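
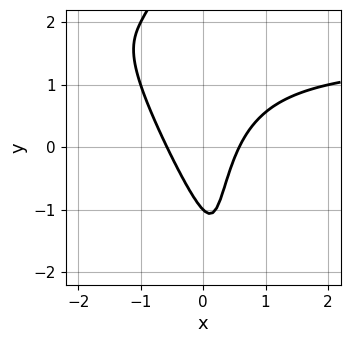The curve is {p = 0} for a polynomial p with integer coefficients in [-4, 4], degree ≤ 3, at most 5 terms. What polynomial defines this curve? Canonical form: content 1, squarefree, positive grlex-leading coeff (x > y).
2*x^2*y + x*y^2 - 3*x^2 + y + 1

The degree is 3 — no degree-2 curve has this shape.
Against the integer gridlines: it crosses the y-axis at the gridline y = -1.
Together with the visible shape, these determine p as stated.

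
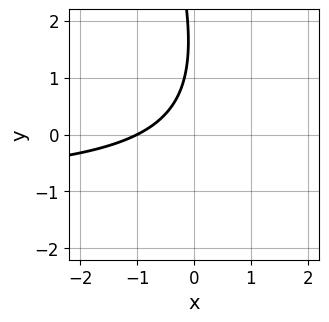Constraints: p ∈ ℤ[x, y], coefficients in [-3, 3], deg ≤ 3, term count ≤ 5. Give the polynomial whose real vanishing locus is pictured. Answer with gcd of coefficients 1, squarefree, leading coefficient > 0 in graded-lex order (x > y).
3*x*y + y^2 + 3*x - 3*y + 3

Degree: the shape is more complex than any degree-1 curve, so deg p = 2.
Checking where it meets the axes: no y-intercept at any integer in the box; it crosses the x-axis at the gridline x = -1.
Fitting integer coefficients to these (and the overall shape) gives p.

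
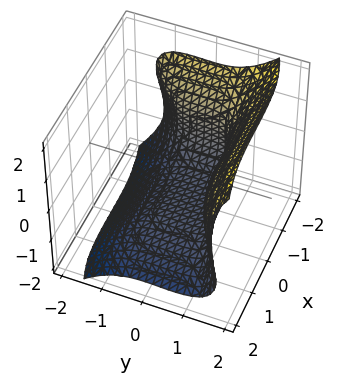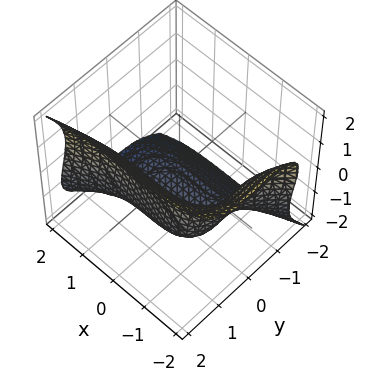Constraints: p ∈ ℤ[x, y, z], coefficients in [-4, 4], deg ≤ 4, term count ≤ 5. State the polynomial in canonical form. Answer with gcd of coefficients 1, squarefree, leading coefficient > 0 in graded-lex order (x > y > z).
x^3 - 3*y^3 - 2*y^2*z + 3*z^3 + 3

The degree is 3 — a generic line meets the surface in up to 3 points.
Against the integer gridlines: it crosses the z-axis at the gridline z = -1; one y-axis crossing is at y = 1.
These observations pin down the coefficients.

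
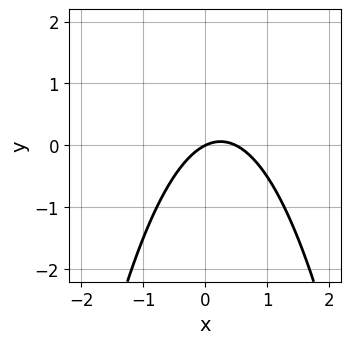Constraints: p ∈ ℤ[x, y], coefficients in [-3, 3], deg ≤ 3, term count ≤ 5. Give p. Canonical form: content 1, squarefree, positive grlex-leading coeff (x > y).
1. deg p = 2.
2. Checking where it meets the axes: it crosses the x-axis at the gridline x = 0; it meets the y-axis at y = 0 (among the integer gridlines).
3. Matching integer coefficients to the picture gives p.

2*x^2 - x + 2*y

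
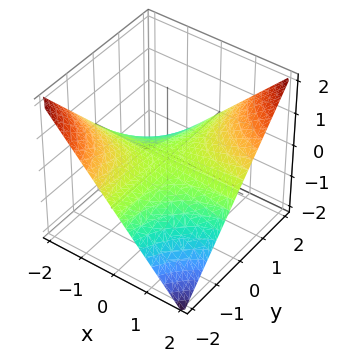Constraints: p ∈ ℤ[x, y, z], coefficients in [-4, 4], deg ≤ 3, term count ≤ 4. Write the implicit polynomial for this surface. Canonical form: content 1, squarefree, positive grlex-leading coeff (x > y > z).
x*y - 2*z

First, deg p = 2. A saddle surface; a quadric.
Then, against the integer gridlines: it crosses the z-axis at the gridline z = 0; every point of the y-axis in the box is on the surface; the visible x-axis segment lies entirely on the surface.
Finally, together with the visible shape, these determine p as stated.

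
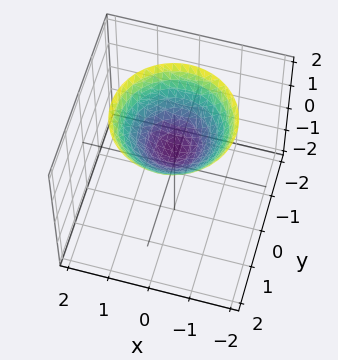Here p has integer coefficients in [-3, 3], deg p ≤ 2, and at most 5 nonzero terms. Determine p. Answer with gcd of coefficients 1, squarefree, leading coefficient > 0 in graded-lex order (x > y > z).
1. The degree is 2 — a generic line meets the surface in up to 2 points.
2. Symmetry: the surface is invariant under rotation about z: p = q(x² + y², z).
3. Against the integer gridlines: a circular section at z = 2 has radius between 1 and 2; it misses every integer gridline on the x-axis; it misses every integer gridline on the y-axis.
4. Fitting integer coefficients to these (and the overall shape) gives p.

2*x^2 + 2*y^2 - 3*z + 2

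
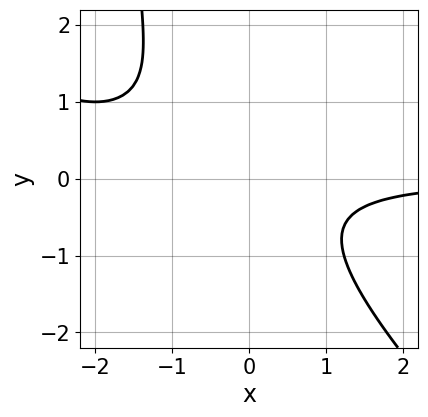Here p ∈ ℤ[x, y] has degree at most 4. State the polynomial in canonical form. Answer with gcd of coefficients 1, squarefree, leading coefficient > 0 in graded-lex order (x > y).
x^2*y + x*y^2 + 3*x*y + 2*y^2 + 2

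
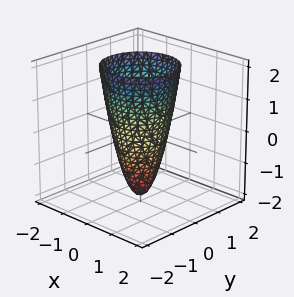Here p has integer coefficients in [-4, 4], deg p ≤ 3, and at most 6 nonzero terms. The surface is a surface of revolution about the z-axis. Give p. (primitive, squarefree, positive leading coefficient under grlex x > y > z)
3*x^2 + 3*y^2 - z - 2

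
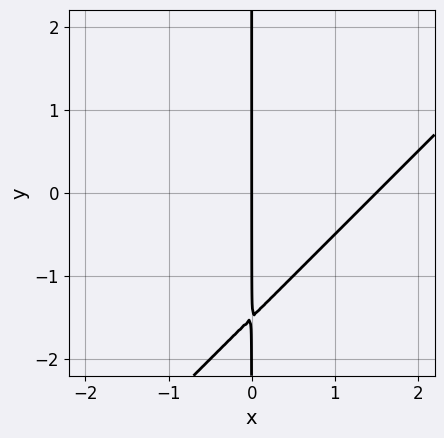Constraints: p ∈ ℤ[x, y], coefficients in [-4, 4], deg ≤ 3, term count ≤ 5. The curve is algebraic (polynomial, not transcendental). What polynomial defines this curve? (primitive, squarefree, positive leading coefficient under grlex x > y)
2*x^2 - 2*x*y - 3*x

First, degree: a generic line meets the curve in up to 2 points, so deg p = 2.
Then, against the integer gridlines: it meets the x-axis at x = 0 (among the integer gridlines); the visible y-axis segment lies entirely on the curve.
Finally, together with the visible shape, these determine p as stated.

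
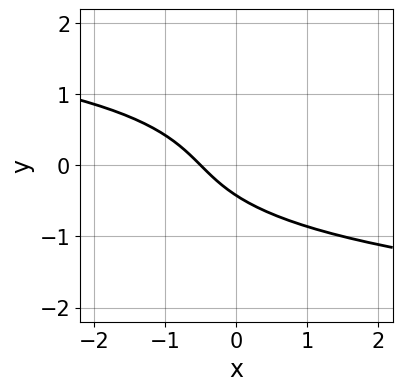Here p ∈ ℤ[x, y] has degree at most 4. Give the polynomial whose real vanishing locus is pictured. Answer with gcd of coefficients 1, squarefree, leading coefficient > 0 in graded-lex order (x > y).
1. deg p = 3.
2. Solving for integer coefficients yields p as stated.

2*y^3 + 2*x + 2*y + 1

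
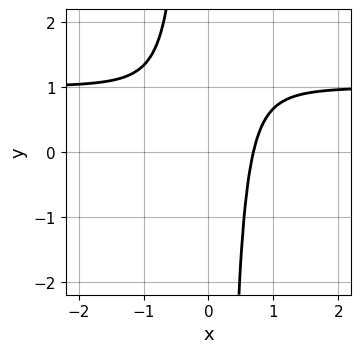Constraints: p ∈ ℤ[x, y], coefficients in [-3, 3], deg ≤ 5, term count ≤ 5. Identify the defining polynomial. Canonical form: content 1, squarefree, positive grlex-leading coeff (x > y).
First, the degree is 4 — a generic line meets the curve in up to 4 points.
Then, against the integer gridlines: the curve avoids every integer y-axis point in the box.
Finally, putting this together gives p.

3*x^3*y - 3*x^3 + 1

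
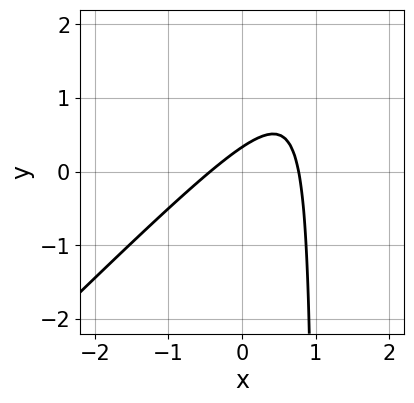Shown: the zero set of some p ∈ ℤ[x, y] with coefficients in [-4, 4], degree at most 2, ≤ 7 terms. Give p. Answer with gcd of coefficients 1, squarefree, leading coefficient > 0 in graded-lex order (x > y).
3*x^2 - 3*x*y - x + 3*y - 1

First, the degree is 2 — the shape is more complex than any degree-1 curve.
Finally, putting this together gives p.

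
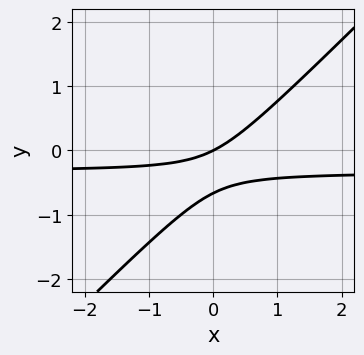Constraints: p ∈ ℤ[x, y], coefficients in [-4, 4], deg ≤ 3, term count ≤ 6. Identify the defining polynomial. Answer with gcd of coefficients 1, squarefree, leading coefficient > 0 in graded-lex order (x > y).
1. The degree is 2 — no degree-1 curve has this shape.
2. From the visible intercepts: it meets the x-axis at x = 0 (among the integer gridlines); it crosses the y-axis at the gridline y = 0.
3. Solving for integer coefficients yields p as stated.

3*x*y - 3*y^2 + x - 2*y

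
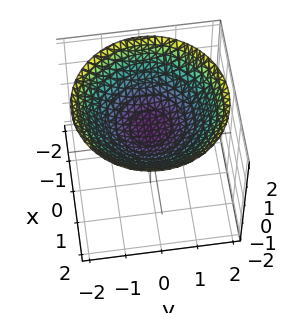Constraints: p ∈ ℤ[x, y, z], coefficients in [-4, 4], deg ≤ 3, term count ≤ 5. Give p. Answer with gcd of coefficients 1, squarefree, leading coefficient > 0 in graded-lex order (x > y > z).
1. The degree is 2 — a generic line meets the surface in up to 2 points.
2. Symmetries: rotational symmetry about the z-axis ⇒ p depends on x, y only through x² + y².
3. Against the integer gridlines: a circular section at z = 1 has radius exactly 1; no y-intercept at any integer in the box; no x-intercept at any integer in the box.
4. Fitting integer coefficients to these (and the overall shape) gives p.

x^2 + y^2 - 3*z + 2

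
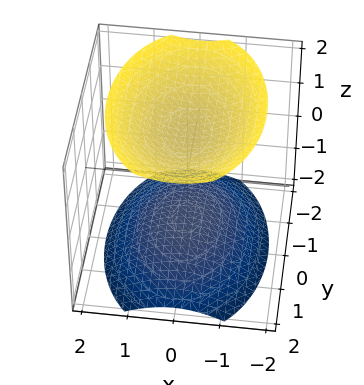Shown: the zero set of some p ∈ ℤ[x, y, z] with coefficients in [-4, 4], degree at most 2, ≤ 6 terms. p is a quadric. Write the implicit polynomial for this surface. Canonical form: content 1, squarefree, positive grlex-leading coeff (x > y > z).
First, I count 2 distinct pieces. They look like related sheets of one shape, so recover p as a whole.
Then, the degree is 2 — two separate bowl-shaped sheets opening away from each other; a quadric.
Next, symmetries: the x ↦ −x reflection is a symmetry, so x appears only in even powers; mirror symmetry y ↦ −y ⇒ only even powers of y; mirror symmetry z ↦ −z ⇒ only even powers of z.
Then, observable constraints: no y-intercept at any integer in the box; it misses every integer gridline on the x-axis.
Finally, these observations pin down the coefficients.

2*x^2 + y^2 - 2*z^2 + 3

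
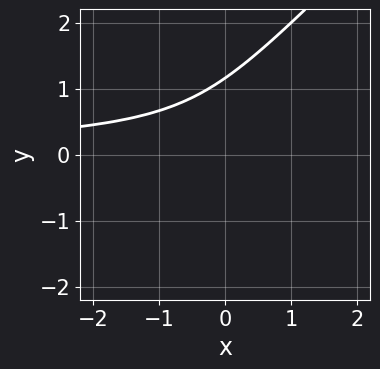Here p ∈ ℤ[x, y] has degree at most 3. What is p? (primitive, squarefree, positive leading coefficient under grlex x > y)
3*x*y^2 - 3*y^3 + x*y + 2*y^2 + 2

First, degree: no degree-2 curve has this shape, so deg p = 3.
Then, against the integer gridlines: the curve avoids every integer x-axis point in the box.
Finally, the integer polynomial consistent with all of this is the stated p.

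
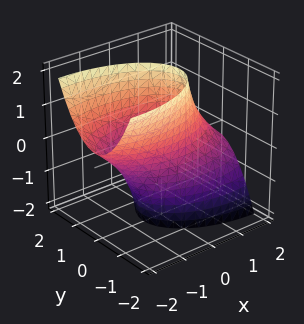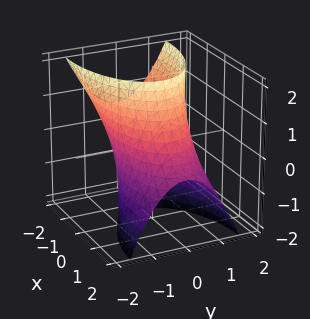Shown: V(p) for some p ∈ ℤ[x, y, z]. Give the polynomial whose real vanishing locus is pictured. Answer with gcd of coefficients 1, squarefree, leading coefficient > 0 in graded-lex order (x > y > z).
Degree: a generic line meets the surface in up to 2 points, so deg p = 2.
Reading off the gridlines: among the integer gridlines, it crosses the y-axis at y ∈ {-1, 1}; it misses every integer gridline on the z-axis.
Matching integer coefficients to the picture gives p.

x^2 + 2*x*z + 3*y^2 - 3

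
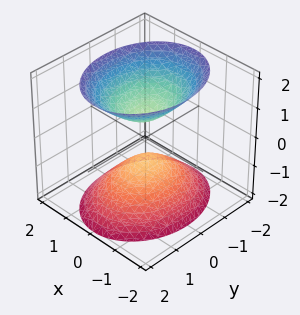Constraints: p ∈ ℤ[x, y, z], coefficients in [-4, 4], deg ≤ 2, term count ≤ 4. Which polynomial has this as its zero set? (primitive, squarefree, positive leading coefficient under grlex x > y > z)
3*x^2 + 2*y^2 - 2*z^2 + 1

First, there are 2 components.
Then, the degree is 2 — two sheets facing apart; a quadric.
Then, symmetries: the z ↦ −z reflection is a symmetry, so z appears only in even powers; it's symmetric under x → −x, forcing even powers of x; mirror symmetry y ↦ −y ⇒ only even powers of y.
Then, checking where it meets the axes: it misses every integer gridline on the y-axis; the surface avoids every integer x-axis point in the box.
Finally, assembling these constraints gives the stated polynomial.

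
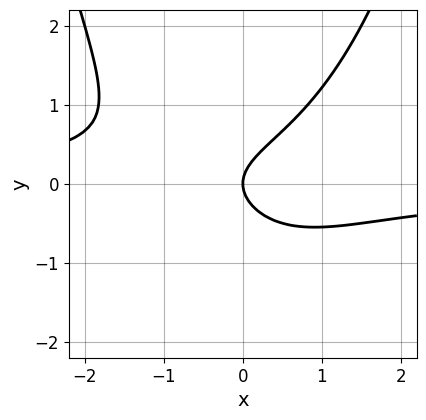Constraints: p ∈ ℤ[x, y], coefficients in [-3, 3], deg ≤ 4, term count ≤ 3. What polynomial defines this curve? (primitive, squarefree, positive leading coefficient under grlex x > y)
2*x^2*y - 3*y^2 + 2*x

1. deg p = 3. A generic line meets the curve in up to 3 points.
2. From the visible intercepts: it meets the x-axis at x = 0 (among the integer gridlines); it crosses the y-axis at the gridline y = 0.
3. Matching integer coefficients to the picture gives p.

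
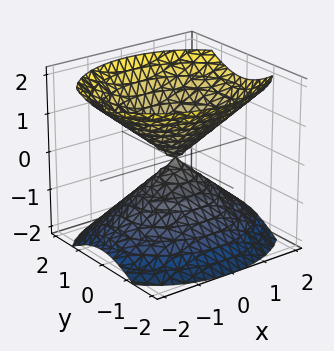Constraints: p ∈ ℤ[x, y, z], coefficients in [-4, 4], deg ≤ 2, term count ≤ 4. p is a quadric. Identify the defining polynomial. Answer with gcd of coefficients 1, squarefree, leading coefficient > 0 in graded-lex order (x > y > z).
There are 2 components. They look like related sheets of one shape, so recover p as a whole.
The degree is 2 — two nappes meeting at a single point; a quadric.
Symmetries: it's symmetric under z → −z, forcing even powers of z; the x ↦ −x reflection is a symmetry, so x appears only in even powers; mirror symmetry y ↦ −y ⇒ only even powers of y.
Against the integer gridlines: it crosses the x-axis at the gridline x = 0; it crosses the z-axis at the gridline z = 0; it crosses the y-axis at the gridline y = 0.
Fitting integer coefficients to these (and the overall shape) gives p.

2*x^2 + 3*y^2 - 3*z^2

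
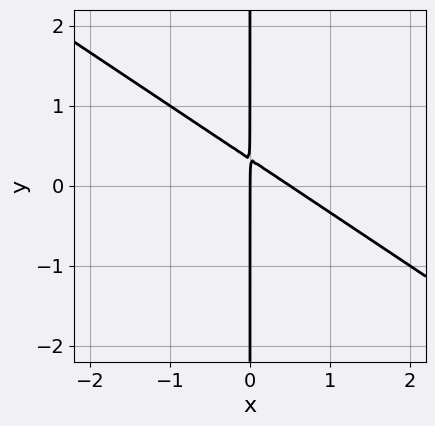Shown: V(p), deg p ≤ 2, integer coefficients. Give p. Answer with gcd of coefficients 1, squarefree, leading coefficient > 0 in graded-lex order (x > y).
2*x^2 + 3*x*y - x

The degree is 2 — a generic line meets the curve in up to 2 points.
From the visible intercepts: every point of the y-axis in the box is on the curve; it meets the x-axis at x = 0 (among the integer gridlines).
Putting this together gives p.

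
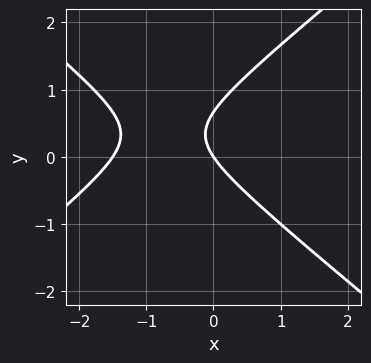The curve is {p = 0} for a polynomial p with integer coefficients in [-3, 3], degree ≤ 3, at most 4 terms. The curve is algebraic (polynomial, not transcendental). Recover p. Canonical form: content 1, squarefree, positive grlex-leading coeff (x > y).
1. deg p = 2. A generic line meets the curve in up to 2 points.
2. Against the integer gridlines: it meets the y-axis at y = 0 (among the integer gridlines); one x-axis crossing is at x = 0.
3. Fitting integer coefficients to these (and the overall shape) gives p.

2*x^2 - 3*y^2 + 3*x + 2*y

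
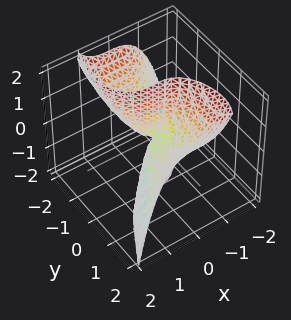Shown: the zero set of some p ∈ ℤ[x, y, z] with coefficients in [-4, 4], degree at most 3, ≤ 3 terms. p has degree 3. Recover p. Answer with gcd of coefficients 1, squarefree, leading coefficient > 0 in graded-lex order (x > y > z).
3*x^3 - y^3 + 3*y*z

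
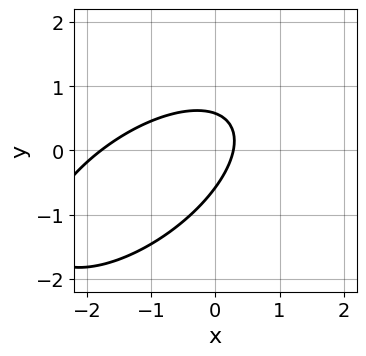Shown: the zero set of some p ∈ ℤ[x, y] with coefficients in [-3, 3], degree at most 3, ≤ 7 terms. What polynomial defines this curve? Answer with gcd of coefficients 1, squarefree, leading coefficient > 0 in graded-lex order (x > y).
2*x^2 - 3*x*y + 3*y^2 + 3*x - 1

1. The degree is 2 — the shape is more complex than any degree-1 curve.
2. The integer polynomial consistent with all of this is the stated p.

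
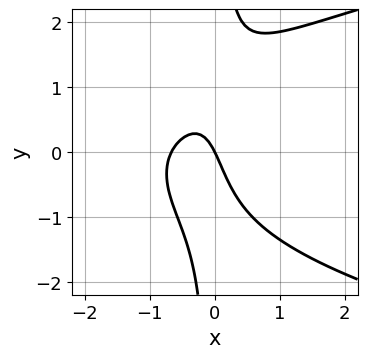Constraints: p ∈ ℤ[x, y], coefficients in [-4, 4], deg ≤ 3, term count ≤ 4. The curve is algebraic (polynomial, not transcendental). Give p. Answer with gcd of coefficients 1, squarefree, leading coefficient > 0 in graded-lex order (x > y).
1. deg p = 3. The shape is more complex than any degree-2 curve.
2. From the visible intercepts: it crosses the y-axis at the gridline y = 0; one x-axis crossing is at x = 0.
3. Fitting integer coefficients to these (and the overall shape) gives p.

2*x*y^2 - 3*x^2 - 2*x - y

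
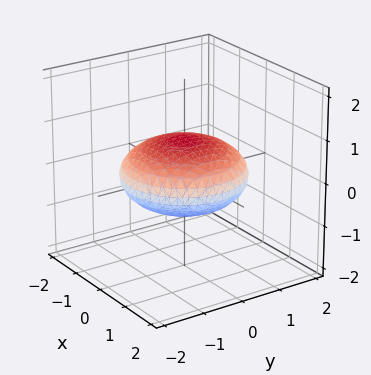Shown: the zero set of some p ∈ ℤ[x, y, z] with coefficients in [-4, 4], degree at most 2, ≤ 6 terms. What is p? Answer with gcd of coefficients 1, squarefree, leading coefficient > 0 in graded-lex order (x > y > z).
(a) Degree: a closed, bounded, convex surface; a quadric, so deg p = 2.
(b) Symmetries: rotational symmetry about the z-axis ⇒ p depends on x, y only through x² + y²; it's symmetric under z → −z, forcing even powers of z.
(c) From the visible intercepts: a circular section at z = 0 has radius between 1 and 2.
(d) Putting this together gives p.

x^2 + y^2 + 3*z^2 - 2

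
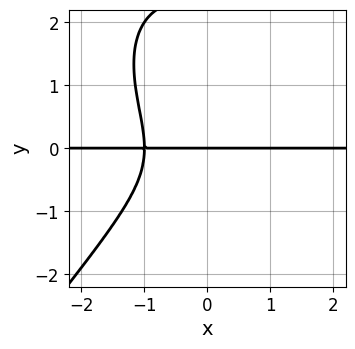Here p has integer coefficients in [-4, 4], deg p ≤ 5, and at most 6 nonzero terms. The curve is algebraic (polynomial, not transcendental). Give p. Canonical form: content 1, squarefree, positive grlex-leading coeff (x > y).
First, the degree is 4 — the shape is more complex than any degree-3 curve.
Next, from the visible intercepts: it meets the y-axis at y = 0 (among the integer gridlines); every point of the x-axis in the box is on the curve.
Finally, matching integer coefficients to the picture gives p.

2*x^3*y - y^4 + 2*y^3 + 2*y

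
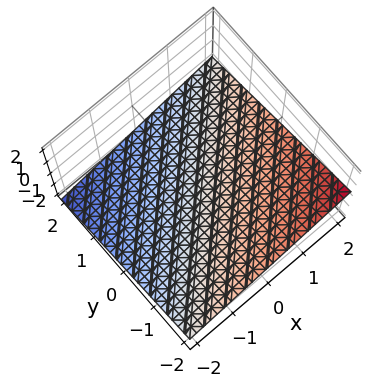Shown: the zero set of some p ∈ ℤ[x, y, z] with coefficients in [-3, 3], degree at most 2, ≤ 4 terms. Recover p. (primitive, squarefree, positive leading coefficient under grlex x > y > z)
Degree: every cross-section is a straight line — this is a plane, so deg p = 1.
From the visible intercepts: it meets the y-axis at y = -2 (among the integer gridlines); it crosses the x-axis at the gridline x = 2.
Solving for integer coefficients yields p as stated.

x - y - 3*z - 2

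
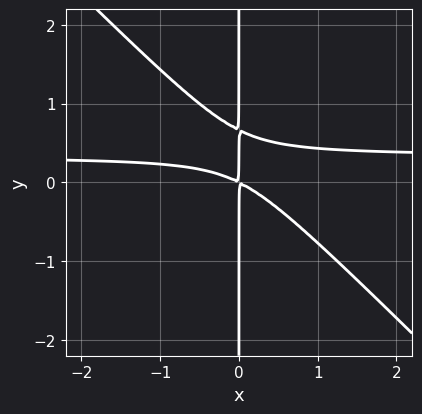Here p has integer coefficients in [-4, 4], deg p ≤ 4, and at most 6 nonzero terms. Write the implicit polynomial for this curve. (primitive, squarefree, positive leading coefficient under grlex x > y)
3*x^2*y + 3*x*y^2 - x^2 - 2*x*y

deg p = 3. No degree-2 curve has this shape.
Reading off the gridlines: the visible y-axis segment lies entirely on the curve.
These observations pin down the coefficients.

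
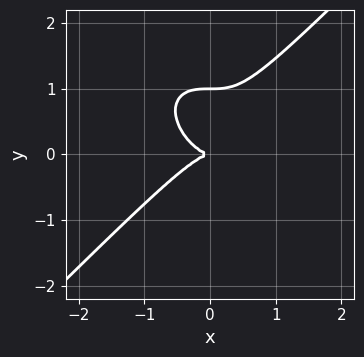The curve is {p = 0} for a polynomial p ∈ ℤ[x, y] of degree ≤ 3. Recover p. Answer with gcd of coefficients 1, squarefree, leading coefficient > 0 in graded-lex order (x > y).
1. The degree is 3 — no degree-2 curve has this shape.
2. Checking where it meets the axes: one x-axis crossing is at x = 0; the y-axis gridline crossings are at y ∈ {0, 1}.
3. Assembling these constraints gives the stated polynomial.

x^3 - y^3 + y^2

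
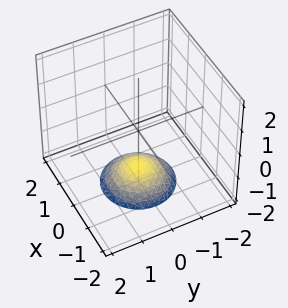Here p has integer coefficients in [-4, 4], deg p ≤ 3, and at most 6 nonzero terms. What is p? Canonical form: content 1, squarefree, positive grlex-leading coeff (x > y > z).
x^2 + y^2 + 2*z + 3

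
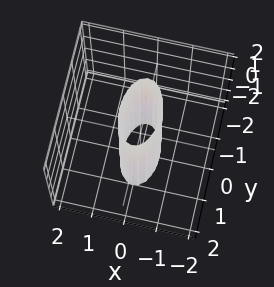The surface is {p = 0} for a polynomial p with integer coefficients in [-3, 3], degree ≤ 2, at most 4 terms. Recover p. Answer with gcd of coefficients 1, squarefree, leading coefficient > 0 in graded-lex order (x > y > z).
3*x^2 + y^2 - 1

First, deg p = 2. Constant cross-section along one axis; a quadric.
Next, symmetries: mirror symmetry y ↦ −y ⇒ only even powers of y; it's symmetric under z → −z, forcing even powers of z; mirror symmetry x ↦ −x ⇒ only even powers of x.
Next, checking where it meets the axes: among the integer gridlines, it crosses the y-axis at y ∈ {-1, 1}; the surface avoids every integer z-axis point in the box.
Finally, these observations pin down the coefficients.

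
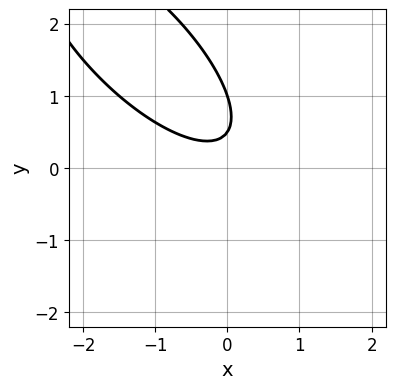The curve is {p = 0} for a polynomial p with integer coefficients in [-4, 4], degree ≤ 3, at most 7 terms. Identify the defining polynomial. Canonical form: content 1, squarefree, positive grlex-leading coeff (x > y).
2*x^2 + 3*x*y + 2*y^2 - 3*y + 1

deg p = 2. A generic line meets the curve in up to 2 points.
Reading off the gridlines: the curve avoids every integer x-axis point in the box; it meets the y-axis at y = 1 (among the integer gridlines).
The integer polynomial consistent with all of this is the stated p.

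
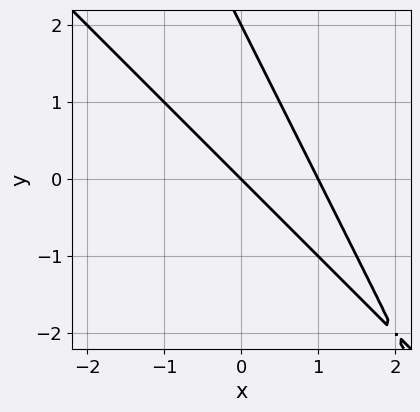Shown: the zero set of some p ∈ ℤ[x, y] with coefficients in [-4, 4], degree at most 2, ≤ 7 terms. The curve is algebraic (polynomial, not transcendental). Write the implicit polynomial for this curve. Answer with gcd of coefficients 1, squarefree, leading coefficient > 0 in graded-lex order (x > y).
(a) Degree: the shape is more complex than any degree-1 curve, so deg p = 2.
(b) Checking where it meets the axes: the x-axis gridline crossings are at x ∈ {0, 1}; among the integer gridlines, it crosses the y-axis at y ∈ {0, 2}.
(c) Putting this together gives p.

2*x^2 + 3*x*y + y^2 - 2*x - 2*y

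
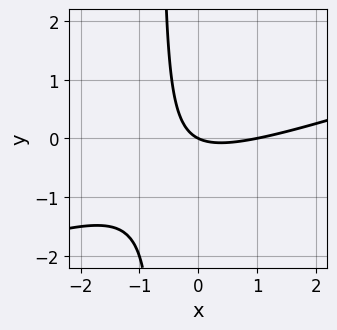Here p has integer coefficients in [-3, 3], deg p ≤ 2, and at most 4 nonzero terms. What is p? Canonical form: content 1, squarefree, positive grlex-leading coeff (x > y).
x^2 - 3*x*y - x - 2*y

1. The degree is 2 — a generic line meets the curve in up to 2 points.
2. From the visible intercepts: among the integer gridlines, it crosses the x-axis at x ∈ {0, 1}; it crosses the y-axis at the gridline y = 0.
3. Putting this together gives p.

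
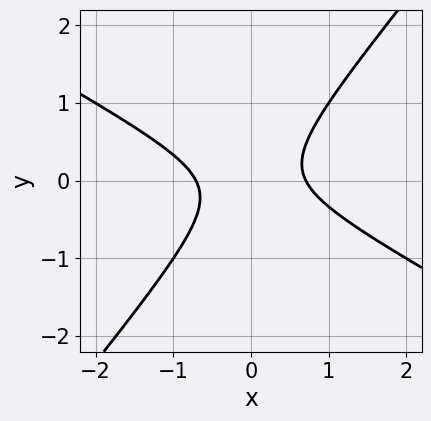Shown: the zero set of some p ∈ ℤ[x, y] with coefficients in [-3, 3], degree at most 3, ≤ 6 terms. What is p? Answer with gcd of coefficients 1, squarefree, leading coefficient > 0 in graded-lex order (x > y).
2*x^2 + 2*x*y - 3*y^2 - 1

First, deg p = 2. No degree-1 curve has this shape.
Then, observable constraints: the curve avoids every integer y-axis point in the box.
Finally, these observations pin down the coefficients.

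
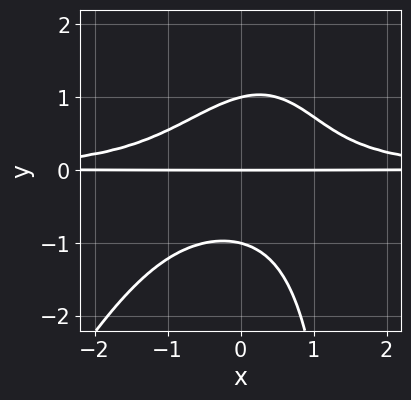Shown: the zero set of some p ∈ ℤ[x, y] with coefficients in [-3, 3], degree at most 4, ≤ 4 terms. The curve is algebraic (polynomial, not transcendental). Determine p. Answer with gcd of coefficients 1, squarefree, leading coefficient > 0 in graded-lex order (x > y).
(a) deg p = 4. No degree-3 curve has this shape.
(b) Observable constraints: every point of the x-axis in the box is on the curve; among the integer gridlines, it crosses the y-axis at y ∈ {-1, 0, 1}.
(c) These observations pin down the coefficients.

2*x^2*y^2 - x*y^3 + 2*y^3 - 2*y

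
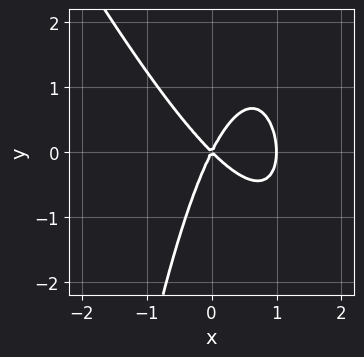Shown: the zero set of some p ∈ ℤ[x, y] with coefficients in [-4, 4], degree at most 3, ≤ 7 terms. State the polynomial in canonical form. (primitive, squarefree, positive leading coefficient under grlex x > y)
The degree is 3 — no degree-2 curve has this shape.
Checking where it meets the axes: one y-axis crossing is at y = 0; among the integer gridlines, it crosses the x-axis at x ∈ {0, 1}.
These observations pin down the coefficients.

2*x^3 + x^2*y - 2*x^2 - x*y + y^2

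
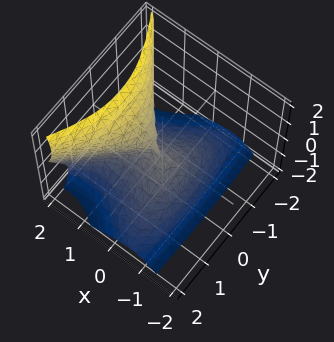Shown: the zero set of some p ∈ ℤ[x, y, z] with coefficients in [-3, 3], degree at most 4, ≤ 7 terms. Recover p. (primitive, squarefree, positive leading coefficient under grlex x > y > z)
(a) Degree: the shape is more complex than any degree-2 surface, so deg p = 3.
(b) Against the integer gridlines: it crosses the z-axis at the gridline z = 0; it crosses the x-axis at the gridline x = 0.
(c) These observations pin down the coefficients.

3*x^3 + 3*x^2*z - 2*x*y^2 - 2*z^3 - 3*y^2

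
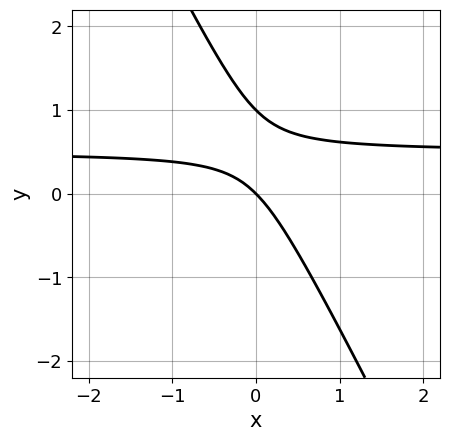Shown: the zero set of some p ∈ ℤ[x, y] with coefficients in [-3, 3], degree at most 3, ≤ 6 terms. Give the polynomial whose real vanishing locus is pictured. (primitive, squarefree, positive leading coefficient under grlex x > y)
First, the degree is 2 — a generic line meets the curve in up to 2 points.
Then, from the visible intercepts: it meets the x-axis at x = 0 (among the integer gridlines); the y-axis gridline crossings are at y ∈ {0, 1}.
Finally, putting this together gives p.

2*x*y + y^2 - x - y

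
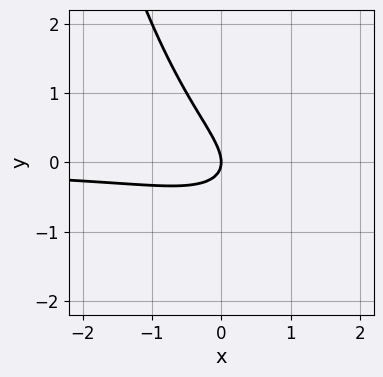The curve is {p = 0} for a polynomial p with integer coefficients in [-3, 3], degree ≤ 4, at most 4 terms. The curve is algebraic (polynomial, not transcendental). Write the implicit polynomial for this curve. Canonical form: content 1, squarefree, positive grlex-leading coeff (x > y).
First, deg p = 3.
Then, checking where it meets the axes: it crosses the y-axis at the gridline y = 0; it meets the x-axis at x = 0 (among the integer gridlines).
Finally, together with the visible shape, these determine p as stated.

2*x^2*y - 3*x*y - 3*y^2 - 2*x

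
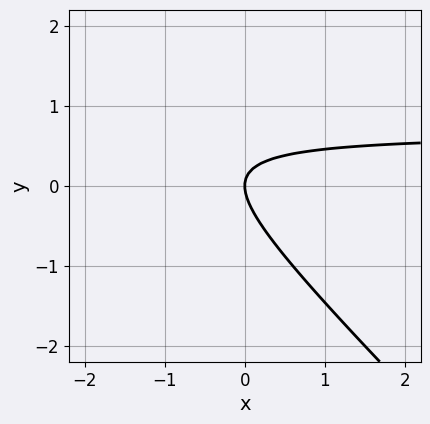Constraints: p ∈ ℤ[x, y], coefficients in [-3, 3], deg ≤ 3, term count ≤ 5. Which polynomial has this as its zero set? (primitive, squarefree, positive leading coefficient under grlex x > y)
3*x*y + 3*y^2 - 2*x

The degree is 2 — the shape is more complex than any degree-1 curve.
Reading off the gridlines: it meets the x-axis at x = 0 (among the integer gridlines); it meets the y-axis at y = 0 (among the integer gridlines).
Together with the visible shape, these determine p as stated.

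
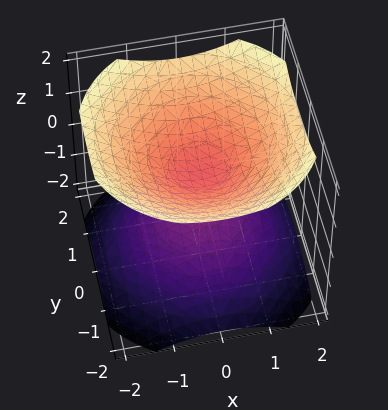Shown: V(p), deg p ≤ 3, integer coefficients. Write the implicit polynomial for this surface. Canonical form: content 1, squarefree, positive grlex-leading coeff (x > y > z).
(a) There are 2 components. Treating them together as one polynomial.
(b) Degree: two separate bowl-shaped sheets opening away from each other; a quadric, so deg p = 2.
(c) Symmetries: it's symmetric under z → −z, forcing even powers of z; rotational symmetry about the z-axis ⇒ p depends on x, y only through x² + y².
(d) Against the integer gridlines: a circular section at z = 1 has radius exactly 1; it misses every integer gridline on the y-axis; the surface avoids every integer x-axis point in the box.
(e) Together with the visible shape, these determine p as stated.

2*x^2 + 2*y^2 - 3*z^2 + 1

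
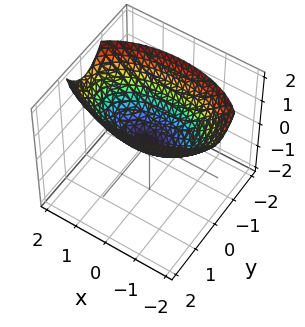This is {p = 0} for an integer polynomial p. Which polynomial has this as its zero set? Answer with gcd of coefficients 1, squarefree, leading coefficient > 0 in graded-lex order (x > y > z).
(a) The degree is 2 — a single bowl opening along one axis; a quadric.
(b) Symmetries: it's symmetric under x → −x, forcing even powers of x; it's symmetric under y → −y, forcing even powers of y.
(c) Reading off the gridlines: it meets the z-axis at z = 0 (among the integer gridlines); it meets the y-axis at y = 0 (among the integer gridlines); it meets the x-axis at x = 0 (among the integer gridlines).
(d) Putting this together gives p.

x^2 + 3*y^2 - 3*z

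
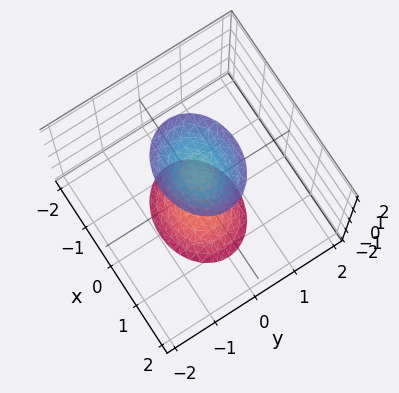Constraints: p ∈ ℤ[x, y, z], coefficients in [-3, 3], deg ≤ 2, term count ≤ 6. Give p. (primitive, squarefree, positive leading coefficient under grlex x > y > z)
2*x^2 + 3*y^2 - z^2 + 2

There are 2 components.
deg p = 2.
Symmetries: mirror symmetry z ↦ −z ⇒ only even powers of z; the y ↦ −y reflection is a symmetry, so y appears only in even powers; it's symmetric under x → −x, forcing even powers of x.
From the axis intercepts and sections: the surface avoids every integer y-axis point in the box; the surface avoids every integer x-axis point in the box.
Assembling these constraints gives the stated polynomial.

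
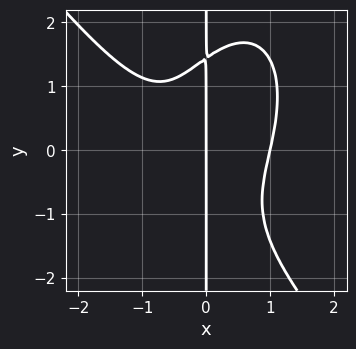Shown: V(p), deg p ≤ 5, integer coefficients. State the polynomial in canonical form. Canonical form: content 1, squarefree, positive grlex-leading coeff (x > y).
First, the degree is 4 — no degree-3 curve has this shape.
Next, against the integer gridlines: every point of the y-axis in the box is on the curve; among the integer gridlines, it crosses the x-axis at x ∈ {0, 1}.
Finally, together with the visible shape, these determine p as stated.

3*x^4 + x^3*y + x*y^3 - 3*x^2*y - 3*x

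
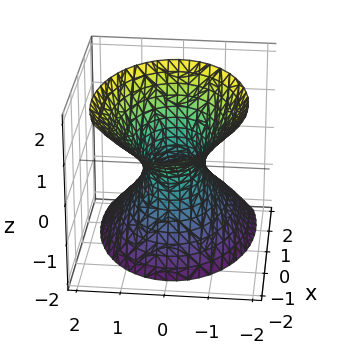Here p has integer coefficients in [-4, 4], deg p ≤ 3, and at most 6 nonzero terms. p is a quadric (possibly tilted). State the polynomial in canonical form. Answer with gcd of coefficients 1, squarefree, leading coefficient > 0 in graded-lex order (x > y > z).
First, the degree is 2 — the shape is more complex than any degree-1 surface.
Next, from the axis intercepts and sections: the x-axis gridline crossings are at x ∈ {-1, 1}; the surface avoids every integer z-axis point in the box.
Finally, the integer polynomial consistent with all of this is the stated p.

x^2 + x*z + 2*y^2 - z^2 - 1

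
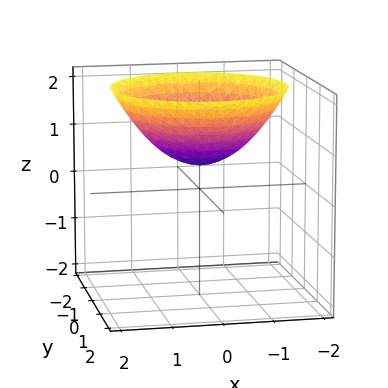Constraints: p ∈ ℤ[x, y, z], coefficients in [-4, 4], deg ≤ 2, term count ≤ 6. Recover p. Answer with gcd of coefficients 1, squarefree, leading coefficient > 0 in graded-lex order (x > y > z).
deg p = 2. No degree-1 surface has this shape.
Symmetries: rotational symmetry about the z-axis ⇒ p depends on x, y only through x² + y².
Reading off the gridlines: it misses every integer gridline on the x-axis; the surface avoids every integer y-axis point in the box; a circular section at z = 2 has radius between 1 and 2.
Solving for integer coefficients yields p as stated.

x^2 + y^2 - 2*z + 1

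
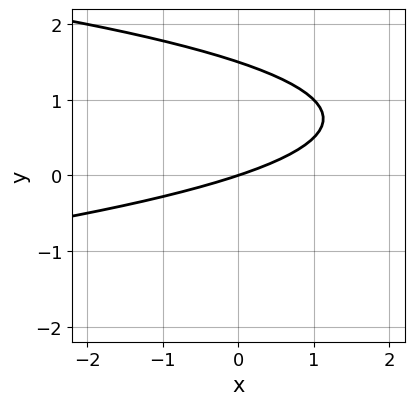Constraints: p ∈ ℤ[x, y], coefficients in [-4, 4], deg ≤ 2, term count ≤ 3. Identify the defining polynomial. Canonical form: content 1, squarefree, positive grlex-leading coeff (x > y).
1. deg p = 2. No degree-1 curve has this shape.
2. From the visible intercepts: one x-axis crossing is at x = 0; it meets the y-axis at y = 0 (among the integer gridlines).
3. The integer polynomial consistent with all of this is the stated p.

2*y^2 + x - 3*y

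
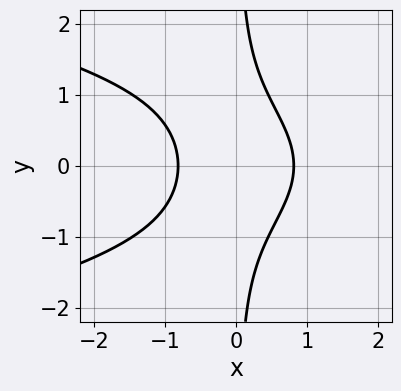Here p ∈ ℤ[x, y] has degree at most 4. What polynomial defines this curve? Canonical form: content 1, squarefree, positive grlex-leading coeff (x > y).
3*x*y^2 + 3*x^2 - 2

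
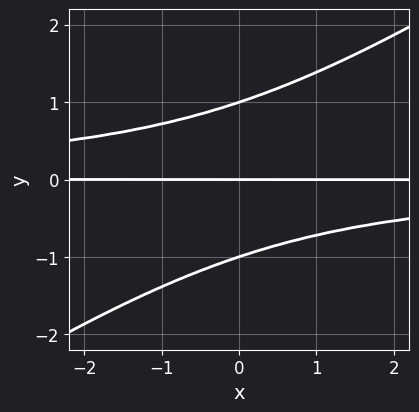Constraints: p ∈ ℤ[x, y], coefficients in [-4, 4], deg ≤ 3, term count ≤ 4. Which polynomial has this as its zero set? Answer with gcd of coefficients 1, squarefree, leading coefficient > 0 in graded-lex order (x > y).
First, deg p = 3.
Next, from the visible intercepts: the visible x-axis segment lies entirely on the curve; among the integer gridlines, it crosses the y-axis at y ∈ {-1, 0, 1}.
Finally, these observations pin down the coefficients.

2*x*y^2 - 3*y^3 + 3*y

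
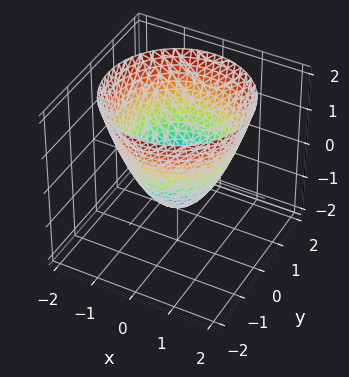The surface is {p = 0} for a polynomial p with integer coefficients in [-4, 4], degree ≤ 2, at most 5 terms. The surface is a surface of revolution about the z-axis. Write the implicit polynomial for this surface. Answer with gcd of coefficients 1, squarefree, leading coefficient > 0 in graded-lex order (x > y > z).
First, deg p = 2.
Next, symmetries: the surface is invariant under rotation about z: p = q(x² + y², z).
Then, reading off the gridlines: a circular section at z = 0 has radius exactly 1; it meets the z-axis at z = -1 (among the integer gridlines).
Finally, matching integer coefficients to the picture gives p.

x^2 + y^2 - z - 1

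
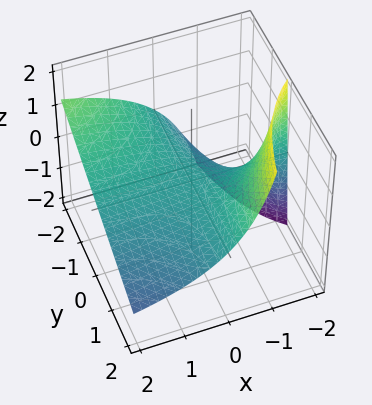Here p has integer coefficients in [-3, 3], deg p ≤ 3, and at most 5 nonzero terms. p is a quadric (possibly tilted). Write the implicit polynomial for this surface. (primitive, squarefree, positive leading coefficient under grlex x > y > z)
1. deg p = 2. The shape is more complex than any degree-1 surface.
2. Checking where it meets the axes: every point of the y-axis in the box is on the surface; the visible x-axis segment lies entirely on the surface.
3. These observations pin down the coefficients.

x*y + x*z + 2*z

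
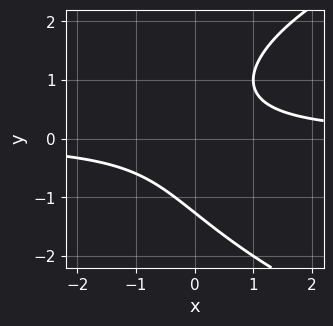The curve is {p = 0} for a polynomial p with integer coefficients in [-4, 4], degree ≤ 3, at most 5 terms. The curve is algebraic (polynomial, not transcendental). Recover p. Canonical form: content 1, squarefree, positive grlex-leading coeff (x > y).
y^3 - 3*x*y + 2

1. Degree: a generic line meets the curve in up to 3 points, so deg p = 3.
2. From the visible intercepts: no x-intercept at any integer in the box.
3. Fitting integer coefficients to these (and the overall shape) gives p.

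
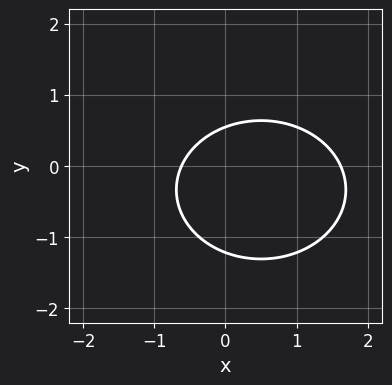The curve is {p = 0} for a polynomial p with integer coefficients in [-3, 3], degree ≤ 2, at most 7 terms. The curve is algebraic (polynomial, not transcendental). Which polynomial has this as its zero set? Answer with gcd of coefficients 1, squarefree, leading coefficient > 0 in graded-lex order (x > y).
2*x^2 + 3*y^2 - 2*x + 2*y - 2

1. The degree is 2 — the shape is more complex than any degree-1 curve.
2. The integer polynomial consistent with all of this is the stated p.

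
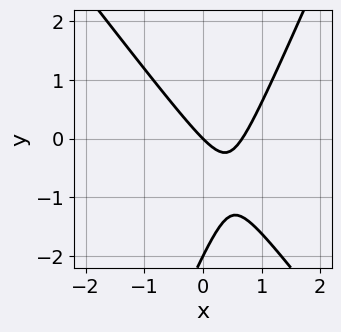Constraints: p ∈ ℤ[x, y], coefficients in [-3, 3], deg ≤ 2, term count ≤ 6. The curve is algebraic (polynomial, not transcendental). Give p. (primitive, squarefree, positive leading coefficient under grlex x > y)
3*x^2 + x*y - y^2 - 2*x - 2*y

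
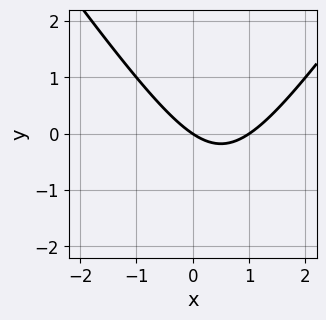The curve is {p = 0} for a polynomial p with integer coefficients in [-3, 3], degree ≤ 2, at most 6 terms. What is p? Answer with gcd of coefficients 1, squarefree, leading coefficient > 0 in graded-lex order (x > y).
(a) deg p = 2. No degree-1 curve has this shape.
(b) Checking where it meets the axes: it crosses the y-axis at the gridline y = 0; the x-axis gridline crossings are at x ∈ {0, 1}.
(c) Matching integer coefficients to the picture gives p.

2*x^2 - y^2 - 2*x - 3*y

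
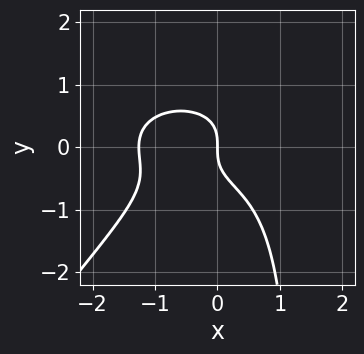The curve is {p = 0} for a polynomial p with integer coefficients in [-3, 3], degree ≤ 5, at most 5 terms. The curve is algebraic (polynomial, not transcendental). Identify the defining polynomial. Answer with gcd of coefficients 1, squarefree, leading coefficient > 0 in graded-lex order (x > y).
x^4 + 2*x^2*y^2 - 2*x*y^3 + 3*y^3 + 2*x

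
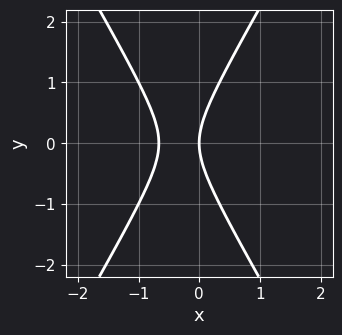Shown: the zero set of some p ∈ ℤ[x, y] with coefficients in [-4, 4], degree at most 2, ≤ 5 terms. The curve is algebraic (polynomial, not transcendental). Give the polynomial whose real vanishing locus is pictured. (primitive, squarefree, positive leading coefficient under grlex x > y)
3*x^2 - y^2 + 2*x

1. deg p = 2. The shape is more complex than any degree-1 curve.
2. Symmetries: it's symmetric under y → −y, forcing even powers of y.
3. From the axis intercepts and sections: it crosses the y-axis at the gridline y = 0; it crosses the x-axis at the gridline x = 0.
4. Together with the visible shape, these determine p as stated.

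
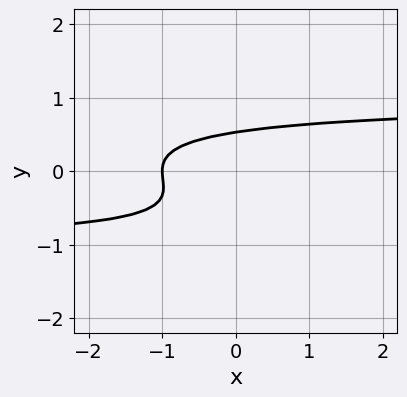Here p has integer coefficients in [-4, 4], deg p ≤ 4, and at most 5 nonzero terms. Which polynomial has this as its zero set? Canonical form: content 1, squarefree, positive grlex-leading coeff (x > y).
First, deg p = 3. A generic line meets the curve in up to 3 points.
Next, observable constraints: it crosses the x-axis at the gridline x = -1.
Finally, solving for integer coefficients yields p as stated.

x*y^2 + 3*y^3 + 2*y^2 - x - 1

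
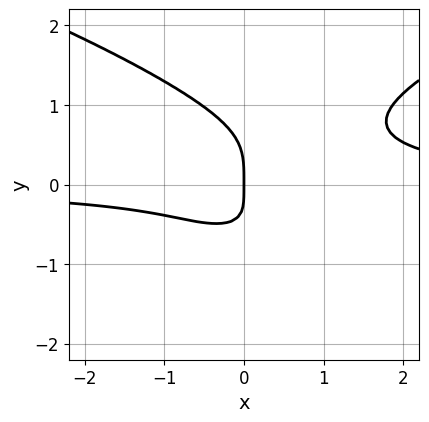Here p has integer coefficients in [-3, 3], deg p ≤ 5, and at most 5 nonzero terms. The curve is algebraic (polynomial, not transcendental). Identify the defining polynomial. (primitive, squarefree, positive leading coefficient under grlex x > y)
3*y^4 - 3*x^2*y + 2*x*y + 2*x

First, degree: the shape is more complex than any degree-3 curve, so deg p = 4.
Next, checking where it meets the axes: one y-axis crossing is at y = 0; it crosses the x-axis at the gridline x = 0.
Finally, solving for integer coefficients yields p as stated.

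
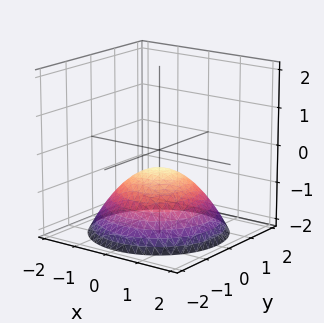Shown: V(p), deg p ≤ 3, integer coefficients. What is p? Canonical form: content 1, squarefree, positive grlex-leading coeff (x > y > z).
x^2 + y^2 + 2*z + 1

1. The degree is 2 — a generic line meets the surface in up to 2 points.
2. By symmetry, the surface is invariant under rotation about z: p = q(x² + y², z).
3. Observable constraints: a circular section at z = -2 has radius between 1 and 2; the surface avoids every integer x-axis point in the box; no y-intercept at any integer in the box.
4. Matching integer coefficients to the picture gives p.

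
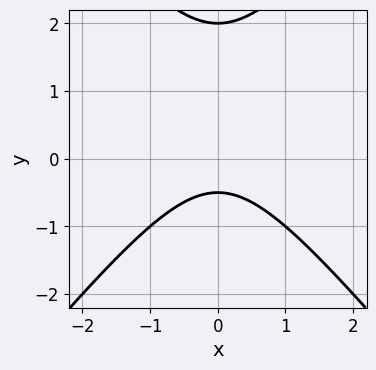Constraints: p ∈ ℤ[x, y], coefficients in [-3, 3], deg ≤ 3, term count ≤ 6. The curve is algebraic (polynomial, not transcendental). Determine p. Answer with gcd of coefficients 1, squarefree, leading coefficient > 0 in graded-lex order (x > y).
3*x^2 - 2*y^2 + 3*y + 2

The degree is 2 — a generic line meets the curve in up to 2 points.
Symmetries: mirror symmetry x ↦ −x ⇒ only even powers of x.
From the axis intercepts and sections: no x-intercept at any integer in the box; it meets the y-axis at y = 2 (among the integer gridlines).
Assembling these constraints gives the stated polynomial.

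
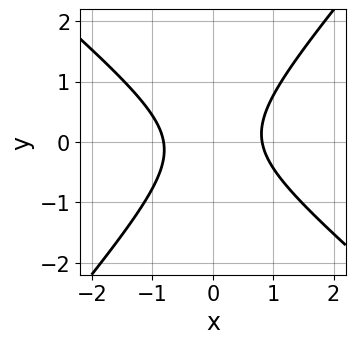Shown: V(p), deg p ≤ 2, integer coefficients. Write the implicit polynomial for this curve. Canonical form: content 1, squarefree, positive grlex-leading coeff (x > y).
3*x^2 + x*y - 3*y^2 - 2

(a) Degree: the shape is more complex than any degree-1 curve, so deg p = 2.
(b) Checking where it meets the axes: no y-intercept at any integer in the box.
(c) Matching integer coefficients to the picture gives p.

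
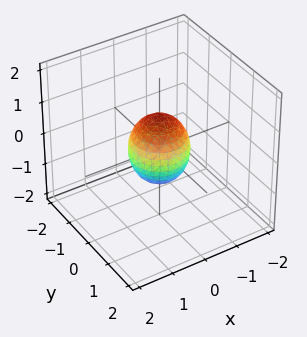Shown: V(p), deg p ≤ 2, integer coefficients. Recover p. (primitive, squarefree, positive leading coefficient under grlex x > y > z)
(a) The degree is 2 — a generic line meets the surface in up to 2 points.
(b) By symmetry, the surface is invariant under rotation about z: p = q(x² + y², z).
(c) Against the integer gridlines: a circular section at z = 0 has radius between 0 and 1; the z-axis gridline crossings are at z ∈ {-1, 1}.
(d) Matching integer coefficients to the picture gives p.

3*x^2 + 3*y^2 + 2*z^2 - 2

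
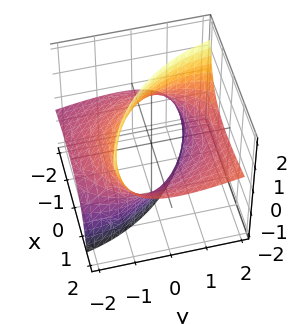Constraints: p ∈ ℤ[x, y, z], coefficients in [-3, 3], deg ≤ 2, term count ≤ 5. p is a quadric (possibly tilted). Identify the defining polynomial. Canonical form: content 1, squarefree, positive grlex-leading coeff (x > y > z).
x^2 - 3*x*z + y^2 - 3*y*z - 3

deg p = 2. A generic line meets the surface in up to 2 points.
Observable constraints: it misses every integer gridline on the z-axis.
These observations pin down the coefficients.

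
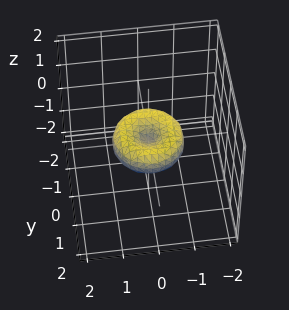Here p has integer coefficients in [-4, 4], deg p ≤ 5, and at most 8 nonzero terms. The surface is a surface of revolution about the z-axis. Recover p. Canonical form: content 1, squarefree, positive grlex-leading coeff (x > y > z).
2*x^4 + 4*x^2*y^2 + 2*y^4 - 2*x^2 - 2*y^2 + 3*z^2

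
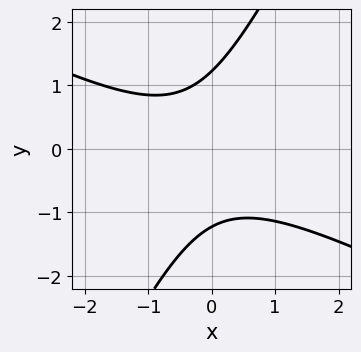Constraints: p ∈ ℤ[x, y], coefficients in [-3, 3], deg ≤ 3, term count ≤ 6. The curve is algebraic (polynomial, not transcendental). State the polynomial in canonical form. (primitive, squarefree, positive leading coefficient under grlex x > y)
2*x^2 + 3*x*y - 2*y^2 + x + 3

(a) The degree is 2 — the shape is more complex than any degree-1 curve.
(b) From the visible intercepts: it misses every integer gridline on the x-axis.
(c) The integer polynomial consistent with all of this is the stated p.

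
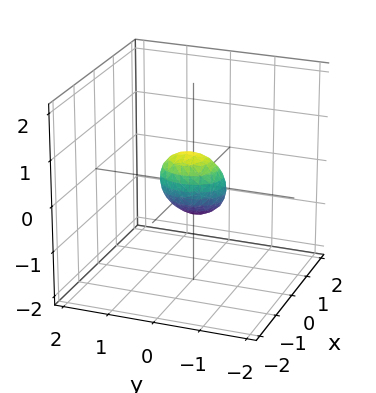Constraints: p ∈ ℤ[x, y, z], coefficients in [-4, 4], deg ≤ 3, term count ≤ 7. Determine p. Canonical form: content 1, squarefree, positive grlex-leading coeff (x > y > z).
3*x^2 + 2*x*z + 2*y^2 + 2*z^2 - 1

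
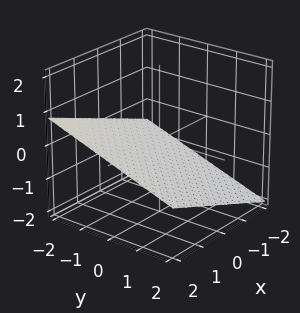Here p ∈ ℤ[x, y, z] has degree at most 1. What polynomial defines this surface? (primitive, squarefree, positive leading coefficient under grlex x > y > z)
x - y - 3*z - 2

(a) The degree is 1 — every cross-section is a straight line — this is a plane.
(b) From the visible intercepts: it meets the x-axis at x = 2 (among the integer gridlines); it crosses the y-axis at the gridline y = -2.
(c) Solving for integer coefficients yields p as stated.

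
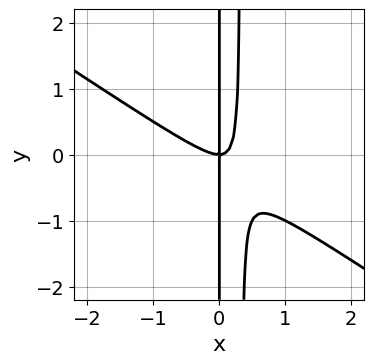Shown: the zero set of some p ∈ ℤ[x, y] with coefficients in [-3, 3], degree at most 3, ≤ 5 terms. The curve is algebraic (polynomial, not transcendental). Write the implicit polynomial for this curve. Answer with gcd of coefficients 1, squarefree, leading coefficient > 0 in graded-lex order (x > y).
(a) deg p = 3.
(b) From the visible intercepts: every point of the y-axis in the box is on the curve; it crosses the x-axis at the gridline x = 0.
(c) These observations pin down the coefficients.

2*x^3 + 3*x^2*y - x*y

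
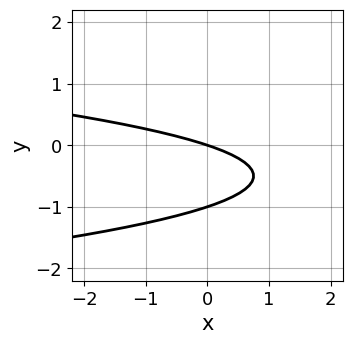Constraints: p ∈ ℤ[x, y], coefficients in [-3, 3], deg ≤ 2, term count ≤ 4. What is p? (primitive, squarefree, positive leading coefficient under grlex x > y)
3*y^2 + x + 3*y

1. The degree is 2 — no degree-1 curve has this shape.
2. Reading off the gridlines: among the integer gridlines, it crosses the y-axis at y ∈ {-1, 0}; it crosses the x-axis at the gridline x = 0.
3. Matching integer coefficients to the picture gives p.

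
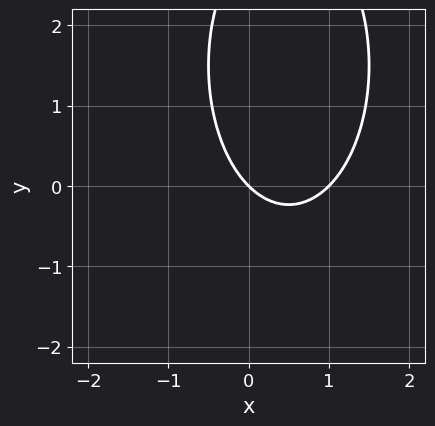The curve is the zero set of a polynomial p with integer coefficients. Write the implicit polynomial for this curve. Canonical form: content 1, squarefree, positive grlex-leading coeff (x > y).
1. The degree is 2 — no degree-1 curve has this shape.
2. From the axis intercepts and sections: one y-axis crossing is at y = 0; among the integer gridlines, it crosses the x-axis at x ∈ {0, 1}.
3. The integer polynomial consistent with all of this is the stated p.

3*x^2 + y^2 - 3*x - 3*y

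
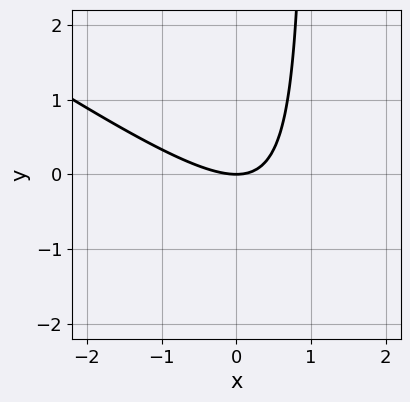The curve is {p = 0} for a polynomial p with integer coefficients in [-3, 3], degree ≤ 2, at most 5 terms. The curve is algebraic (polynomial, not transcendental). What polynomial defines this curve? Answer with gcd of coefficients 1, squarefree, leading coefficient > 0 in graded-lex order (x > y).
2*x^2 + 3*x*y - 3*y

First, degree: the shape is more complex than any degree-1 curve, so deg p = 2.
Next, from the visible intercepts: one y-axis crossing is at y = 0; one x-axis crossing is at x = 0.
Finally, matching integer coefficients to the picture gives p.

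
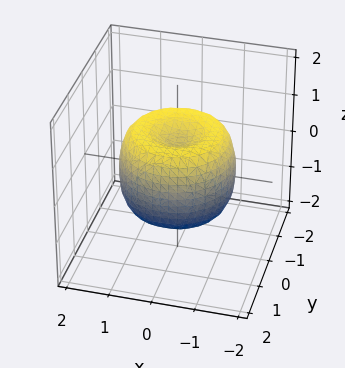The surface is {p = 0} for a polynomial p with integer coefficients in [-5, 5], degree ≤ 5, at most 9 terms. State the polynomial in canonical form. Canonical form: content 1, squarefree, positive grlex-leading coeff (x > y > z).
2*x^4 + 4*x^2*y^2 + 2*y^4 - 3*x^2 - 3*y^2 + 2*z^2 - 1

1. Degree: the shape is more complex than any degree-3 surface, so deg p = 4.
2. Symmetries: the z-axis is an axis of rotation, so x and y enter only as x² + y².
3. Against the integer gridlines: a circular section at z = 1 has radius between 0 and 1.
4. Solving for integer coefficients yields p as stated.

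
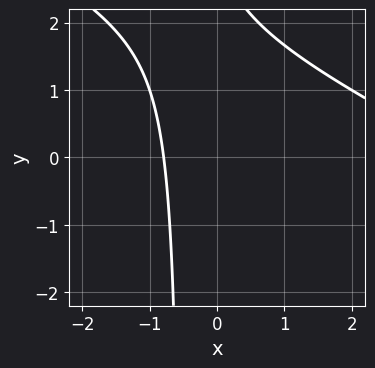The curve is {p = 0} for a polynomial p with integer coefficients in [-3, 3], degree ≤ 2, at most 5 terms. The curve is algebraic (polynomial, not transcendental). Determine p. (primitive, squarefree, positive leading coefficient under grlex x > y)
x^2 + 2*x*y - 3*x + y - 3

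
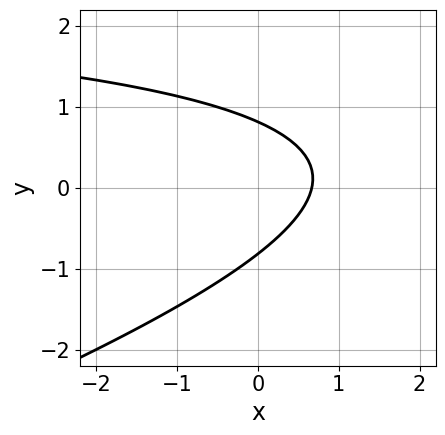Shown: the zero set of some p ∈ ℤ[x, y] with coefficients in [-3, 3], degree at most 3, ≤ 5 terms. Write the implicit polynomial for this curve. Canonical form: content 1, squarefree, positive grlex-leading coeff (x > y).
1. Degree: no degree-1 curve has this shape, so deg p = 2.
2. Matching integer coefficients to the picture gives p.

x*y - 3*y^2 - 3*x + 2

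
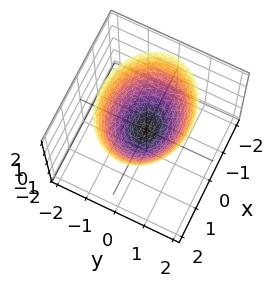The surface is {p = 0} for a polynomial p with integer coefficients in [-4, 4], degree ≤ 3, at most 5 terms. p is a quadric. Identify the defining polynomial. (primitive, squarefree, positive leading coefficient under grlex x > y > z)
deg p = 2. A paraboloid; a quadric.
Symmetries: mirror symmetry y ↦ −y ⇒ only even powers of y; mirror symmetry x ↦ −x ⇒ only even powers of x.
Reading off the gridlines: one x-axis crossing is at x = 0; it meets the y-axis at y = 0 (among the integer gridlines).
Fitting integer coefficients to these (and the overall shape) gives p.

2*x^2 + 3*y^2 - 3*z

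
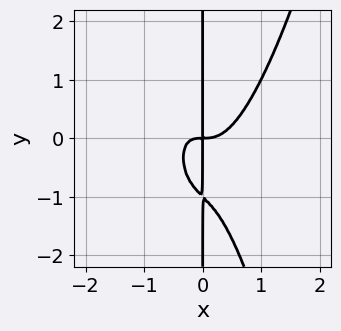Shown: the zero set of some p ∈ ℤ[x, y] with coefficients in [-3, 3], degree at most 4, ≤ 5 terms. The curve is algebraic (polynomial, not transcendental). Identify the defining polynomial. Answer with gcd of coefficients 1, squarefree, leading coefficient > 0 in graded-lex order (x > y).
First, deg p = 4.
Next, from the axis intercepts and sections: the visible y-axis segment lies entirely on the curve.
Finally, the integer polynomial consistent with all of this is the stated p.

3*x^4 - x^2*y - x*y^2 - x*y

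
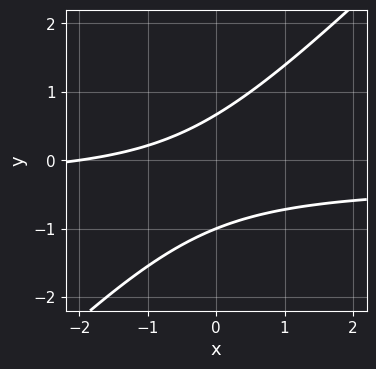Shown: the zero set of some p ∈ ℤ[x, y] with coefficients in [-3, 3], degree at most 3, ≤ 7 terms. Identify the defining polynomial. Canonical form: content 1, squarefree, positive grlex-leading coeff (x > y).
3*x*y - 3*y^2 + x - y + 2

(a) The degree is 2 — a generic line meets the curve in up to 2 points.
(b) Observable constraints: one x-axis crossing is at x = -2; it crosses the y-axis at the gridline y = -1.
(c) These observations pin down the coefficients.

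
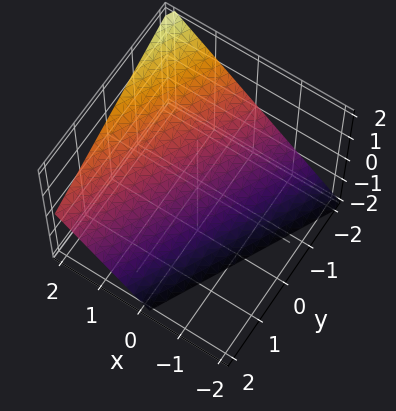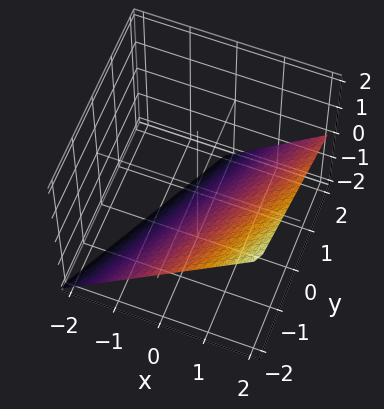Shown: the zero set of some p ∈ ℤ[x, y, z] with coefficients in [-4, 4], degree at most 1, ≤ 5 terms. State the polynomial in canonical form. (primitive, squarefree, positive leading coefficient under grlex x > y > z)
2*x - y - 2*z - 2

First, deg p = 1. The surface is flat (a plane).
Then, from the visible intercepts: it crosses the x-axis at the gridline x = 1; one z-axis crossing is at z = -1; one y-axis crossing is at y = -2.
Finally, assembling these constraints gives the stated polynomial.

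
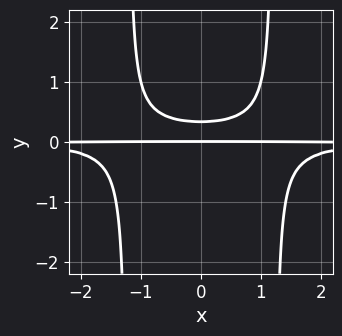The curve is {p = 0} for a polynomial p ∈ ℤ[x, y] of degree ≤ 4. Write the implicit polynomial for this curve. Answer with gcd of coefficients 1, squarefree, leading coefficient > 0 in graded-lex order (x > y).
2*x^2*y^2 - 3*y^2 + y

Degree: the shape is more complex than any degree-3 curve, so deg p = 4.
Symmetries: it's symmetric under x → −x, forcing even powers of x.
Reading off the gridlines: every point of the x-axis in the box is on the curve; it meets the y-axis at y = 0 (among the integer gridlines).
Assembling these constraints gives the stated polynomial.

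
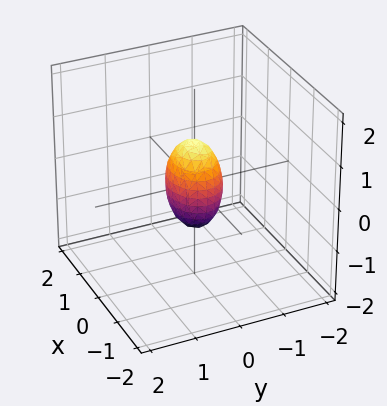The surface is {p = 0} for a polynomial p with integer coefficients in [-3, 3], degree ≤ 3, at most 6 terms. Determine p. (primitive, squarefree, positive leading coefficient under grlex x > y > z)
First, the degree is 2 — bounded and convex; a quadric.
Next, symmetries: the x ↦ −x reflection is a symmetry, so x appears only in even powers; it's symmetric under y → −y, forcing even powers of y; it's symmetric under z → −z, forcing even powers of z.
Then, observable constraints: among the integer gridlines, it crosses the z-axis at z ∈ {-1, 1}.
Finally, assembling these constraints gives the stated polynomial.

2*x^2 + 3*y^2 + z^2 - 1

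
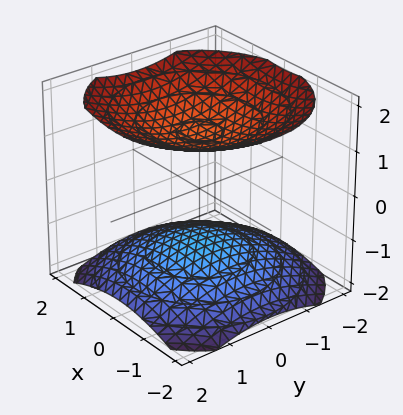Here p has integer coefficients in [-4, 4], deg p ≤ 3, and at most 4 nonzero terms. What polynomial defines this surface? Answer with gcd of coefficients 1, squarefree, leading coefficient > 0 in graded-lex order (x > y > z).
x^2 + y^2 - 2*z^2 + 3

First, there are 2 components.
Next, degree: two sheets facing apart; a quadric, so deg p = 2.
Then, symmetries: rotational symmetry about the z-axis ⇒ p depends on x, y only through x² + y²; the z ↦ −z reflection is a symmetry, so z appears only in even powers.
Then, from the axis intercepts and sections: it misses every integer gridline on the x-axis; it misses every integer gridline on the y-axis.
Finally, the integer polynomial consistent with all of this is the stated p.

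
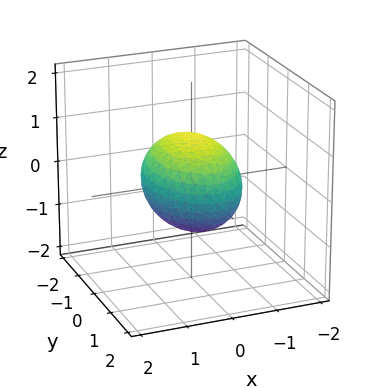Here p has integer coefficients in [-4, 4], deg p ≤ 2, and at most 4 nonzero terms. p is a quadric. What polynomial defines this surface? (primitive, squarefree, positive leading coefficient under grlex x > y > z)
2*x^2 + y^2 + 2*z^2 - 2

(a) deg p = 2.
(b) Symmetries: mirror symmetry x ↦ −x ⇒ only even powers of x; it's symmetric under y → −y, forcing even powers of y; mirror symmetry z ↦ −z ⇒ only even powers of z.
(c) Checking where it meets the axes: among the integer gridlines, it crosses the x-axis at x ∈ {-1, 1}; the z-axis gridline crossings are at z ∈ {-1, 1}.
(d) Matching integer coefficients to the picture gives p.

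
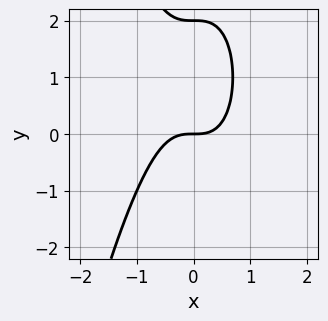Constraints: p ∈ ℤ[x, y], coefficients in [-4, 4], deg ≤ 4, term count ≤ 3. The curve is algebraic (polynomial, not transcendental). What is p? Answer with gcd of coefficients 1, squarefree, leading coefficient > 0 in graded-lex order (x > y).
3*x^3 + y^2 - 2*y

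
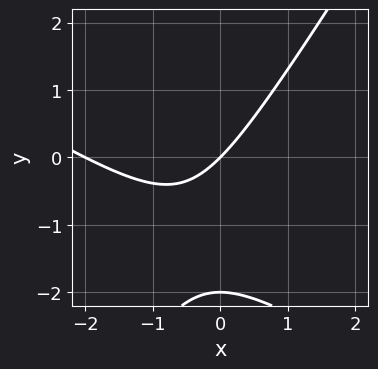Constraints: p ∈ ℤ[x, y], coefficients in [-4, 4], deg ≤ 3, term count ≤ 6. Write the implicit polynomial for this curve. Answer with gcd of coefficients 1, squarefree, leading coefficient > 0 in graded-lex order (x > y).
x^2 + x*y - y^2 + 2*x - 2*y

(a) deg p = 2. A generic line meets the curve in up to 2 points.
(b) From the axis intercepts and sections: among the integer gridlines, it crosses the y-axis at y ∈ {-2, 0}; among the integer gridlines, it crosses the x-axis at x ∈ {-2, 0}.
(c) Fitting integer coefficients to these (and the overall shape) gives p.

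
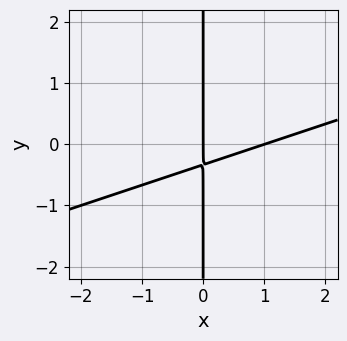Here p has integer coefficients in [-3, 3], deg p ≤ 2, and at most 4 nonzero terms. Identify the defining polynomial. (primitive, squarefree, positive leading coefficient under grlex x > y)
x^2 - 3*x*y - x

(a) The degree is 2 — a generic line meets the curve in up to 2 points.
(b) From the visible intercepts: every point of the y-axis in the box is on the curve; the x-axis gridline crossings are at x ∈ {0, 1}.
(c) The integer polynomial consistent with all of this is the stated p.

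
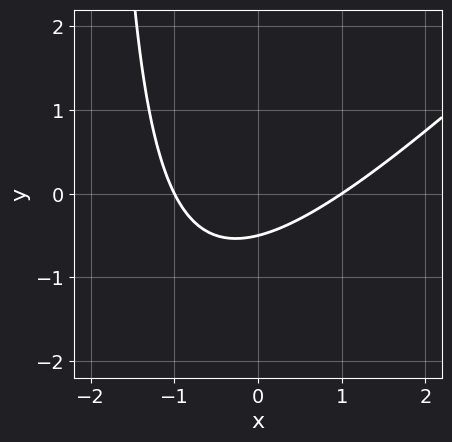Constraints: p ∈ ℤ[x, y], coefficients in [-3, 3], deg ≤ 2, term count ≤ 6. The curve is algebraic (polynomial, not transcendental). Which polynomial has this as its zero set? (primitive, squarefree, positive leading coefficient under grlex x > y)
1. Degree: the shape is more complex than any degree-1 curve, so deg p = 2.
2. From the axis intercepts and sections: the x-axis gridline crossings are at x ∈ {-1, 1}.
3. The integer polynomial consistent with all of this is the stated p.

x^2 - x*y - 2*y - 1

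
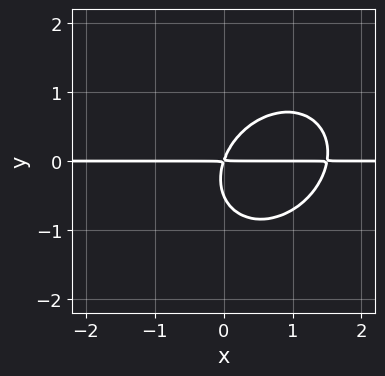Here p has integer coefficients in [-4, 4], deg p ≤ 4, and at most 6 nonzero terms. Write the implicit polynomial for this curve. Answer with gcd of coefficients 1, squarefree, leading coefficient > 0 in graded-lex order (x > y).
2*x^2*y - x*y^2 + 2*y^3 - 3*x*y + y^2

1. The degree is 3 — no degree-2 curve has this shape.
2. From the axis intercepts and sections: the visible x-axis segment lies entirely on the curve.
3. Fitting integer coefficients to these (and the overall shape) gives p.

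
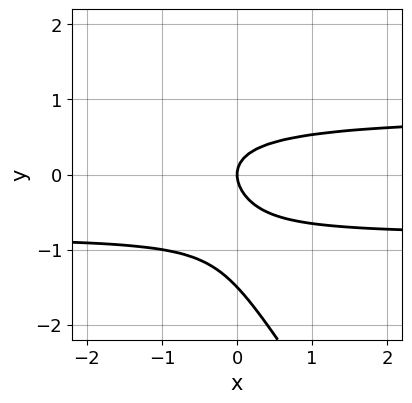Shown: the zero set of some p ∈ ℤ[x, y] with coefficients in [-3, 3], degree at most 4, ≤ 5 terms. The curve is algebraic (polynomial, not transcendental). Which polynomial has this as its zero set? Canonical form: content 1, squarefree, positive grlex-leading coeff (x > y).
3*x*y^2 + 2*y^3 + 3*y^2 - 2*x

deg p = 3. A generic line meets the curve in up to 3 points.
From the visible intercepts: one x-axis crossing is at x = 0; it crosses the y-axis at the gridline y = 0.
Together with the visible shape, these determine p as stated.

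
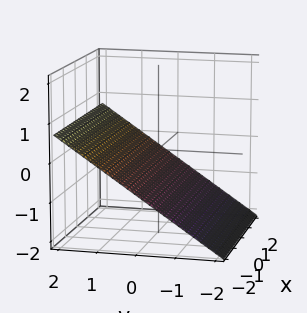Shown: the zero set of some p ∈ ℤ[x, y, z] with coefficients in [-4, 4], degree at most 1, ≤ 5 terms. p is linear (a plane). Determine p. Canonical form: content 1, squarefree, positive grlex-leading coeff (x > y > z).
2*y - 3*z - 2

1. deg p = 1. Every cross-section is a straight line — this is a plane.
2. From the visible intercepts: one y-axis crossing is at y = 1; the surface avoids every integer x-axis point in the box.
3. Solving for integer coefficients yields p as stated.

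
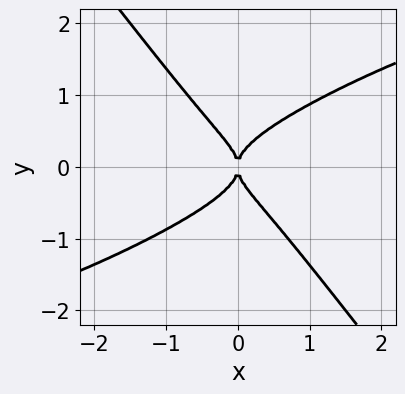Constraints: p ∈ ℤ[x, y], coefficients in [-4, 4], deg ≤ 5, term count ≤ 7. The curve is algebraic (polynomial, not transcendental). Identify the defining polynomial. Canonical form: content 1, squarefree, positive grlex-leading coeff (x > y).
x^3*y - 3*x^2*y^2 + x*y^3 + 3*y^4 - x^2

1. Degree: the shape is more complex than any degree-3 curve, so deg p = 4.
2. From the axis intercepts and sections: it crosses the y-axis at the gridline y = 0; one x-axis crossing is at x = 0.
3. Putting this together gives p.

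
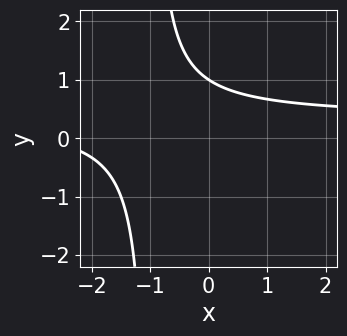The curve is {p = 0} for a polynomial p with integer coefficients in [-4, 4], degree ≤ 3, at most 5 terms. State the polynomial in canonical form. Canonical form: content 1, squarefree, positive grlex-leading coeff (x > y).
3*x*y - x + 3*y - 3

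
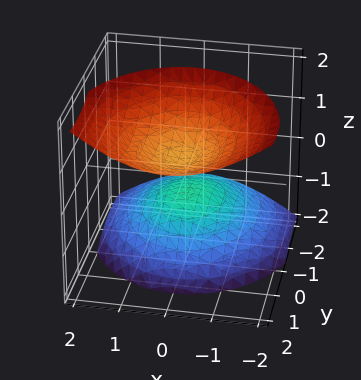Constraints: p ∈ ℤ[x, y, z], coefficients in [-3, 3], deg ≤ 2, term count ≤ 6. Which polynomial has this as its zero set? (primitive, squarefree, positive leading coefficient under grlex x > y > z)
3*x^2 + 2*y^2 - 3*y*z - 3*z^2 + 2

I count 2 distinct pieces. They look like related sheets of one shape, so recover p as a whole.
deg p = 2. A generic line meets the surface in up to 2 points.
Checking where it meets the axes: no y-intercept at any integer in the box; it misses every integer gridline on the x-axis.
Putting this together gives p.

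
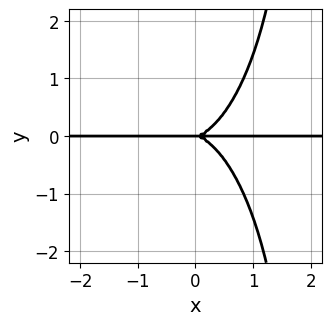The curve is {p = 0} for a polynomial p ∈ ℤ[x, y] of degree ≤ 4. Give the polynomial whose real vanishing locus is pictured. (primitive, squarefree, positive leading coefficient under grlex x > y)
(a) Degree: the shape is more complex than any degree-3 curve, so deg p = 4.
(b) Checking where it meets the axes: the visible x-axis segment lies entirely on the curve; it meets the y-axis at y = 0 (among the integer gridlines).
(c) Assembling these constraints gives the stated polynomial.

2*x^3*y + x*y^3 - 2*y^3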